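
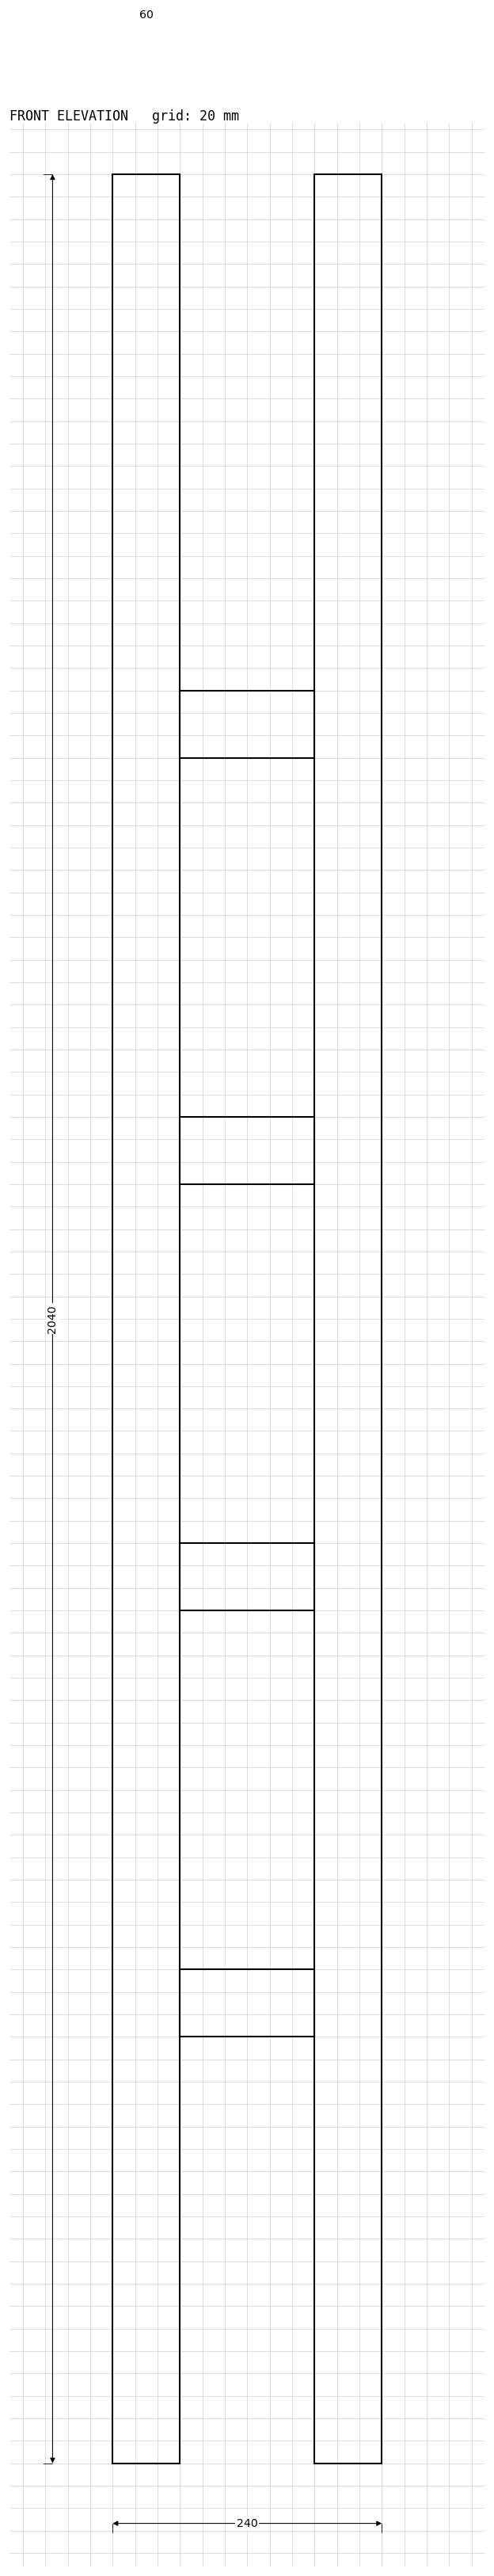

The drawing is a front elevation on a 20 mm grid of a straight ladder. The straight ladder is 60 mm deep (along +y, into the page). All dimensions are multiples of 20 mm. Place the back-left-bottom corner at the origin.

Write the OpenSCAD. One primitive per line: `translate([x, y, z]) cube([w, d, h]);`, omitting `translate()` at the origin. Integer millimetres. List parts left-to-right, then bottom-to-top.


cube([60, 60, 2040]);
translate([60, 0, 380]) cube([120, 60, 60]);
translate([60, 0, 760]) cube([120, 60, 60]);
translate([60, 0, 1140]) cube([120, 60, 60]);
translate([60, 0, 1520]) cube([120, 60, 60]);
translate([180, 0, 0]) cube([60, 60, 2040]);


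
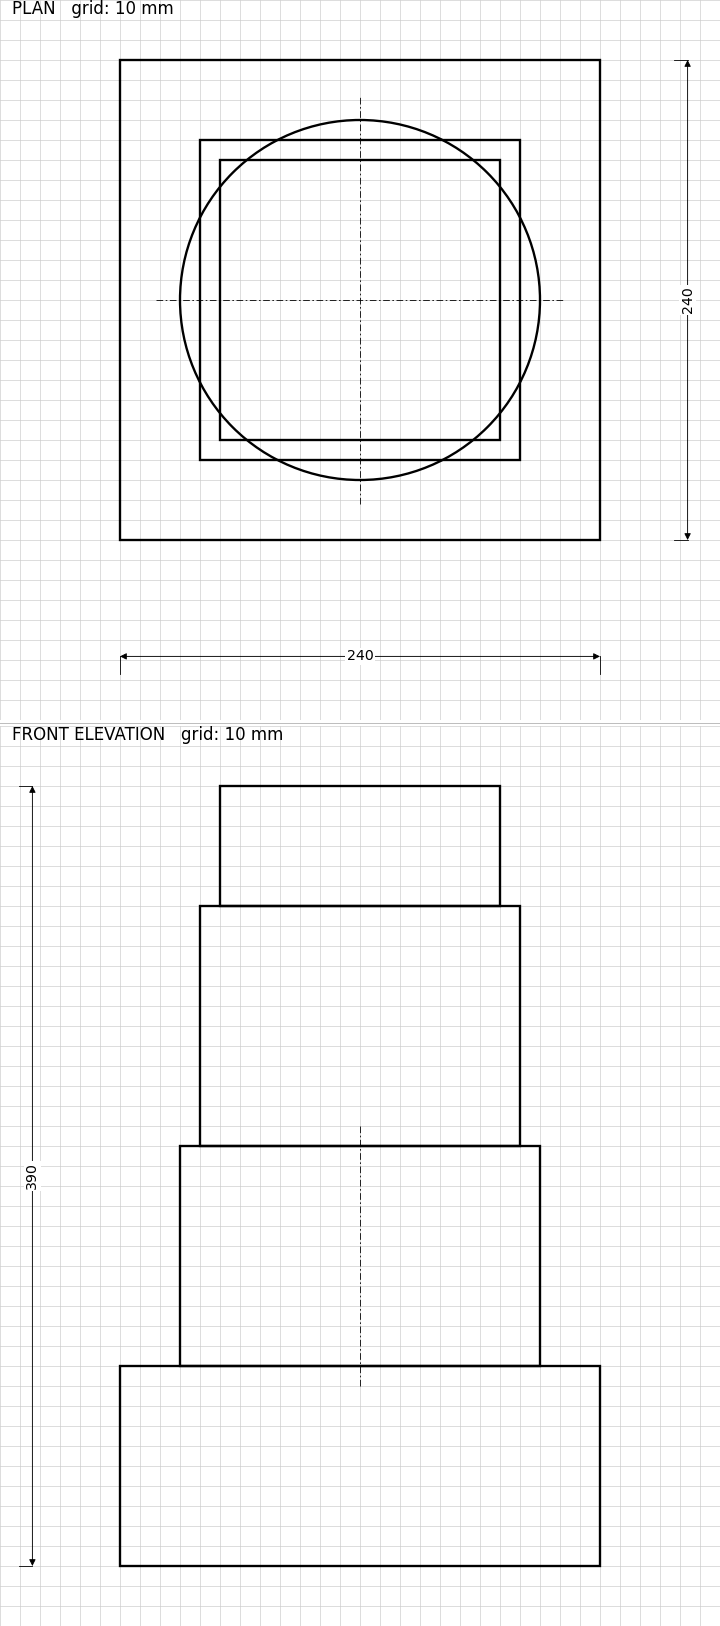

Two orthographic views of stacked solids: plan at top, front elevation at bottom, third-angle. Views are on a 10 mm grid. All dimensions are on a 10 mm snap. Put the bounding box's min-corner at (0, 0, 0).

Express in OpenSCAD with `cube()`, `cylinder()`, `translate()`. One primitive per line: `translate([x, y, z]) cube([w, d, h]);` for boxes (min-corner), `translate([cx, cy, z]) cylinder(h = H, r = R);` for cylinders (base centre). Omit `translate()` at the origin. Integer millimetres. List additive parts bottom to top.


cube([240, 240, 100]);
translate([120, 120, 100]) cylinder(h = 110, r = 90);
translate([40, 40, 210]) cube([160, 160, 120]);
translate([50, 50, 330]) cube([140, 140, 60]);


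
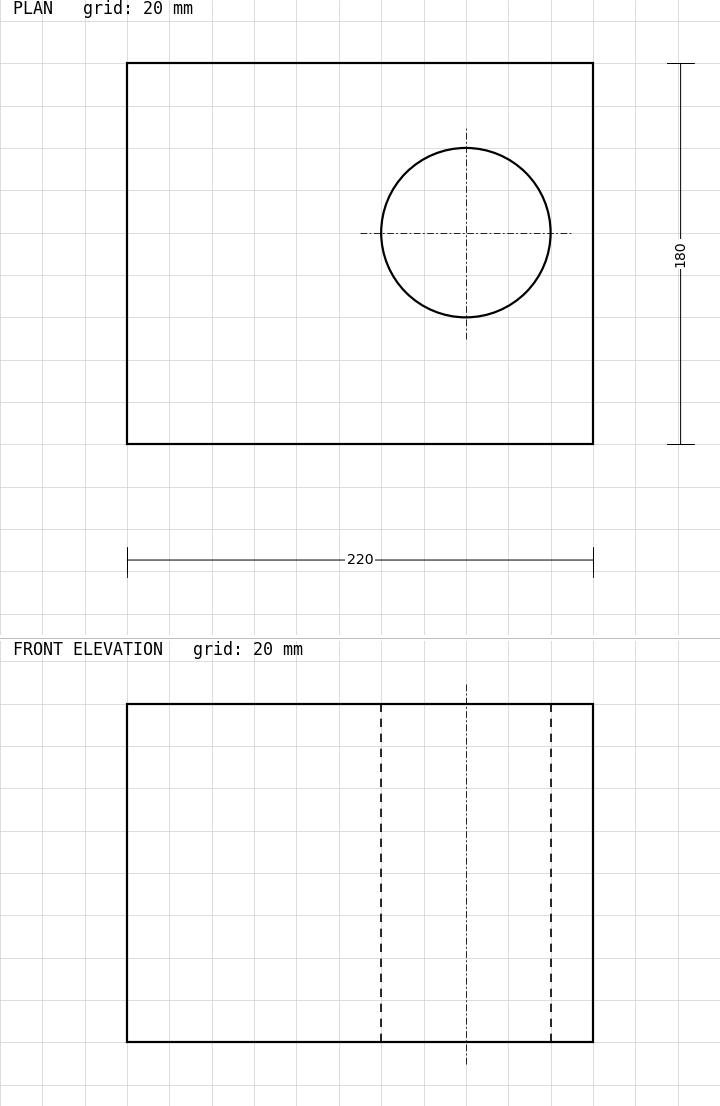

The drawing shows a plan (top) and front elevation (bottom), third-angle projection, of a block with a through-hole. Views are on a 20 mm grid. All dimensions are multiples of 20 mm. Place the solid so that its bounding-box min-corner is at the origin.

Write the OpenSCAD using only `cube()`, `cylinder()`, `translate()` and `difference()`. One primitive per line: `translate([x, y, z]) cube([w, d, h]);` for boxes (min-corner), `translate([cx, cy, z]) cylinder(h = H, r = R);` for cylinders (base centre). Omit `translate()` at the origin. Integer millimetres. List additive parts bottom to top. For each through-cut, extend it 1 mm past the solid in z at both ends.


difference() {
  cube([220, 180, 160]);
  translate([160, 100, -1]) cylinder(h = 162, r = 40);
}


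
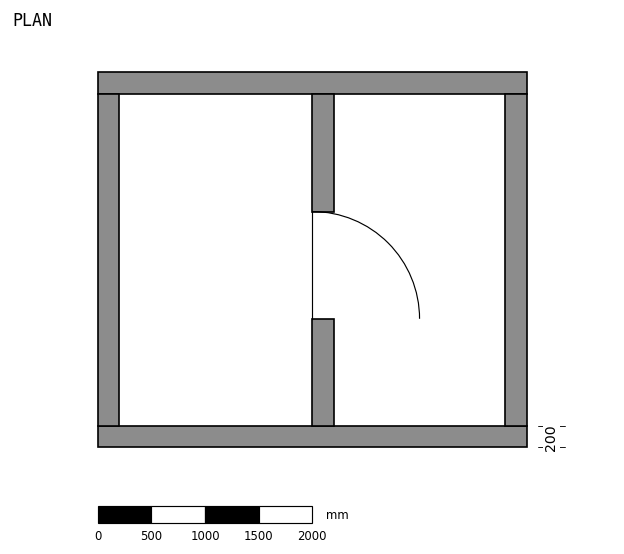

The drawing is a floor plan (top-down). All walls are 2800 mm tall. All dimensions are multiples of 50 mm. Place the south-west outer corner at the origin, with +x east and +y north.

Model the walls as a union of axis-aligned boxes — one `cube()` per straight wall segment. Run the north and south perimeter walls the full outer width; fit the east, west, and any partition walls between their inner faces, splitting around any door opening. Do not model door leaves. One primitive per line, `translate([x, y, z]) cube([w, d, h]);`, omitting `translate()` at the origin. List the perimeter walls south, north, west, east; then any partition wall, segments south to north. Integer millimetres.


cube([4000, 200, 2800]);
translate([0, 3300, 0]) cube([4000, 200, 2800]);
translate([0, 200, 0]) cube([200, 3100, 2800]);
translate([3800, 200, 0]) cube([200, 3100, 2800]);
translate([2000, 200, 0]) cube([200, 1000, 2800]);
translate([2000, 2200, 0]) cube([200, 1100, 2800]);


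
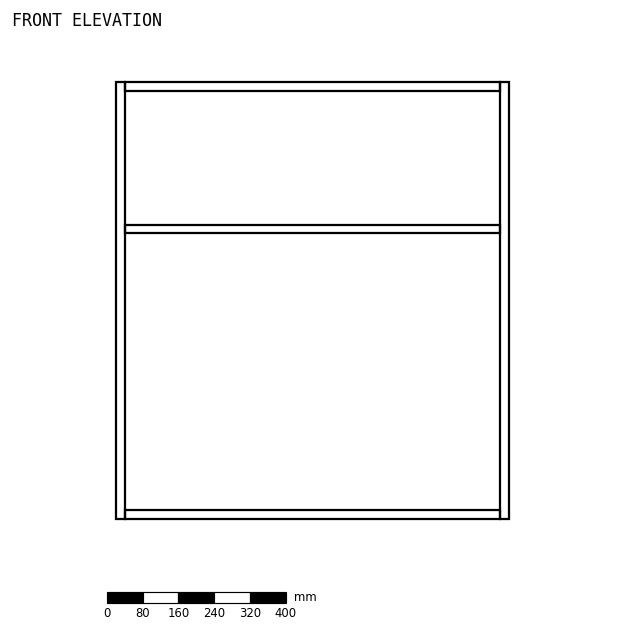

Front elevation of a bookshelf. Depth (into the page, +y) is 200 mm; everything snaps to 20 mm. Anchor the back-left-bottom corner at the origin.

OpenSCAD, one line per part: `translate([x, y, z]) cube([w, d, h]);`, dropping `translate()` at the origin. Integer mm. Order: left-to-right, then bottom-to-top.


cube([20, 200, 980]);
translate([20, 0, 0]) cube([840, 200, 20]);
translate([20, 0, 640]) cube([840, 200, 20]);
translate([20, 0, 960]) cube([840, 200, 20]);
translate([860, 0, 0]) cube([20, 200, 980]);


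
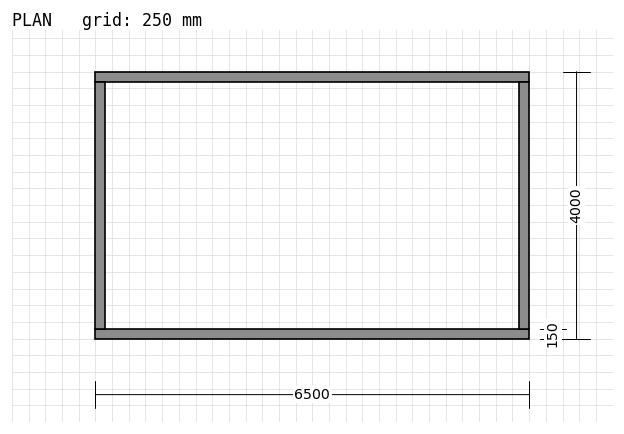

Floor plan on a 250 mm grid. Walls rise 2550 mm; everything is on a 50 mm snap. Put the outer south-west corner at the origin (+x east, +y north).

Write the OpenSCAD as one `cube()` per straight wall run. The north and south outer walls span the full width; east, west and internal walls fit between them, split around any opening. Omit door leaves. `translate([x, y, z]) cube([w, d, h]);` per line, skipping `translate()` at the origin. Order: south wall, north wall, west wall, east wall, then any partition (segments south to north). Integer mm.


cube([6500, 150, 2550]);
translate([0, 3850, 0]) cube([6500, 150, 2550]);
translate([0, 150, 0]) cube([150, 3700, 2550]);
translate([6350, 150, 0]) cube([150, 3700, 2550]);


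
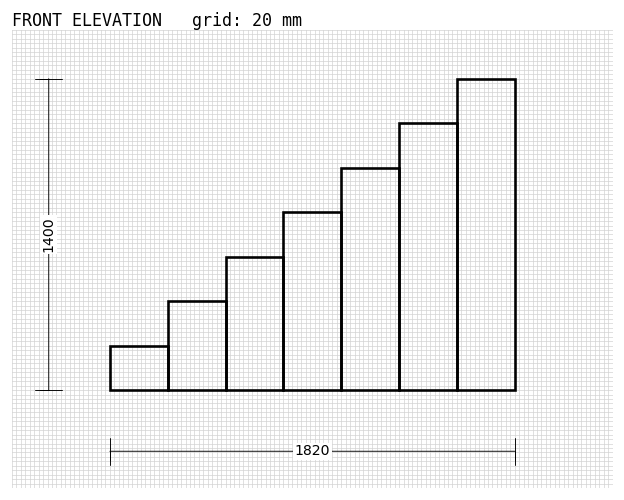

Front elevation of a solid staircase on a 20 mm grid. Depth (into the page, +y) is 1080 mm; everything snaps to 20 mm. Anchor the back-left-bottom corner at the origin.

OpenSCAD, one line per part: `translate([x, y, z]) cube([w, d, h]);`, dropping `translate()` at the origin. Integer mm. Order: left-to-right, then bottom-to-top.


cube([260, 1080, 200]);
translate([260, 0, 0]) cube([260, 1080, 400]);
translate([520, 0, 0]) cube([260, 1080, 600]);
translate([780, 0, 0]) cube([260, 1080, 800]);
translate([1040, 0, 0]) cube([260, 1080, 1000]);
translate([1300, 0, 0]) cube([260, 1080, 1200]);
translate([1560, 0, 0]) cube([260, 1080, 1400]);


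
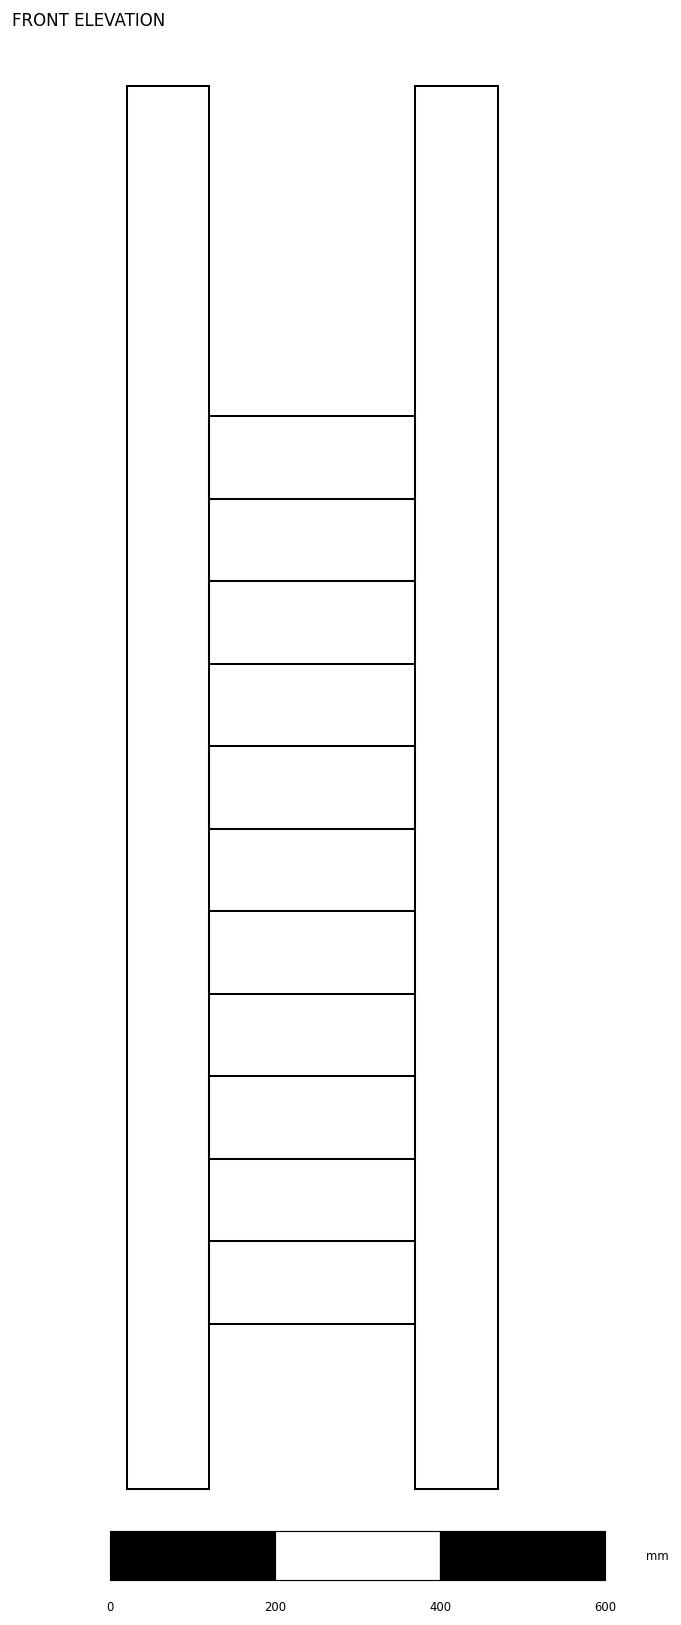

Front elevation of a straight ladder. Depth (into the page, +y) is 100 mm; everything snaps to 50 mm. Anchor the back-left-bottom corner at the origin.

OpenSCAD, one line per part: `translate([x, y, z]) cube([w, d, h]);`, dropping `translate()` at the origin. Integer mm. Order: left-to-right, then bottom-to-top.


cube([100, 100, 1700]);
translate([100, 0, 200]) cube([250, 100, 100]);
translate([100, 0, 400]) cube([250, 100, 100]);
translate([100, 0, 600]) cube([250, 100, 100]);
translate([100, 0, 800]) cube([250, 100, 100]);
translate([100, 0, 1000]) cube([250, 100, 100]);
translate([100, 0, 1200]) cube([250, 100, 100]);
translate([350, 0, 0]) cube([100, 100, 1700]);


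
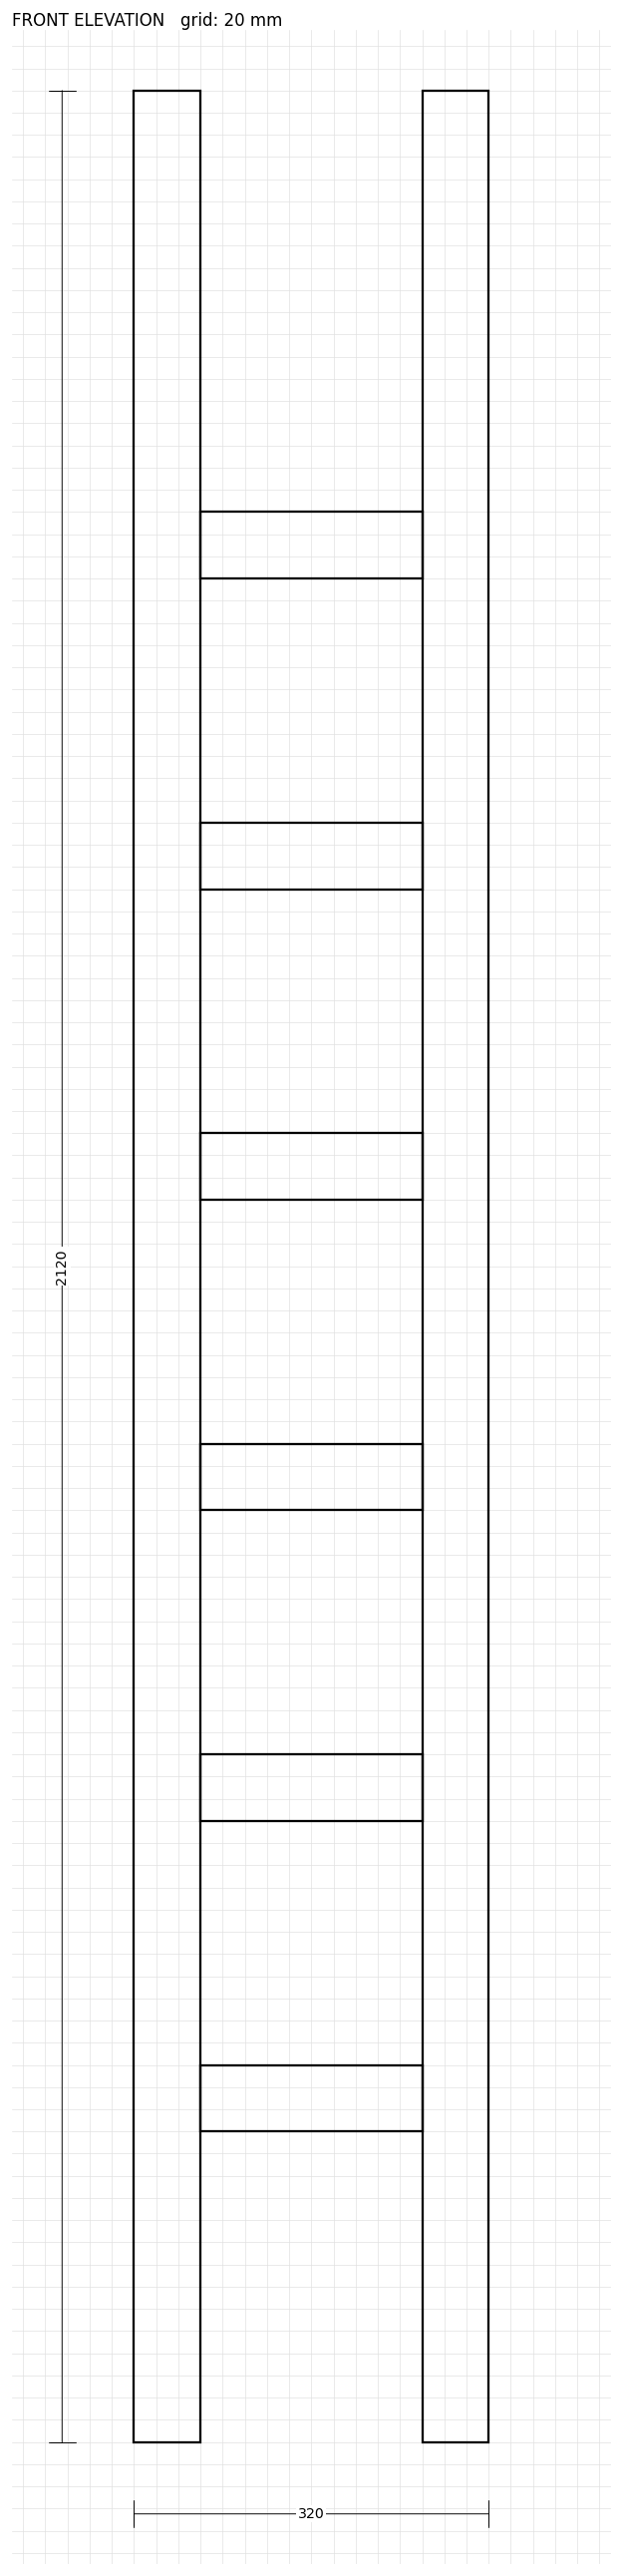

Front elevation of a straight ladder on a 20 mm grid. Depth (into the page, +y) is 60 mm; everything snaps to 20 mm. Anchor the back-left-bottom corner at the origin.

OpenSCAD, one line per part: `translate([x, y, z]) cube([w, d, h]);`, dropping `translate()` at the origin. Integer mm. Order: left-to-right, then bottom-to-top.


cube([60, 60, 2120]);
translate([60, 0, 280]) cube([200, 60, 60]);
translate([60, 0, 560]) cube([200, 60, 60]);
translate([60, 0, 840]) cube([200, 60, 60]);
translate([60, 0, 1120]) cube([200, 60, 60]);
translate([60, 0, 1400]) cube([200, 60, 60]);
translate([60, 0, 1680]) cube([200, 60, 60]);
translate([260, 0, 0]) cube([60, 60, 2120]);


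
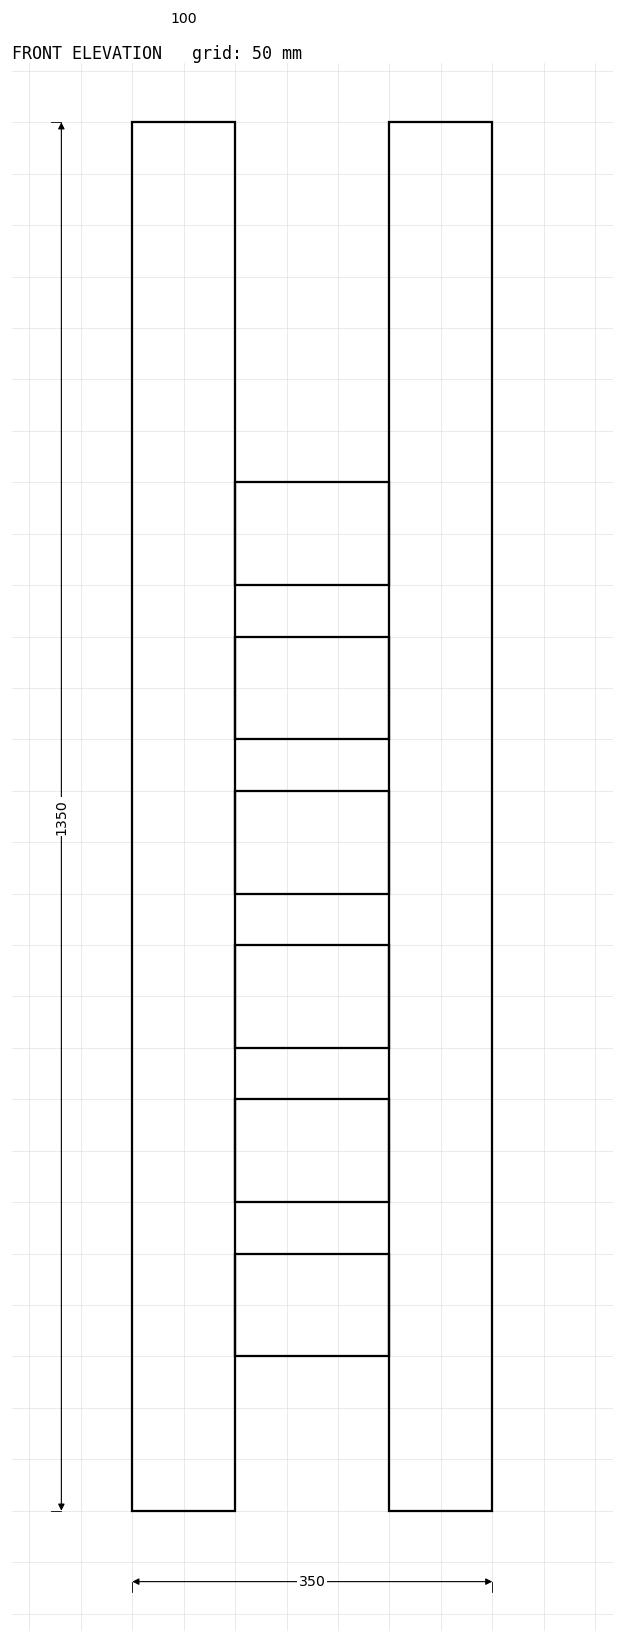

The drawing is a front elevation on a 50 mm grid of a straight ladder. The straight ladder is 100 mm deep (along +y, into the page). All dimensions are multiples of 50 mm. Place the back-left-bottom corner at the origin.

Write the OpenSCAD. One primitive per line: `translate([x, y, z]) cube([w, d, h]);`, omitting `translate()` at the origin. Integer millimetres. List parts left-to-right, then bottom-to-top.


cube([100, 100, 1350]);
translate([100, 0, 150]) cube([150, 100, 100]);
translate([100, 0, 300]) cube([150, 100, 100]);
translate([100, 0, 450]) cube([150, 100, 100]);
translate([100, 0, 600]) cube([150, 100, 100]);
translate([100, 0, 750]) cube([150, 100, 100]);
translate([100, 0, 900]) cube([150, 100, 100]);
translate([250, 0, 0]) cube([100, 100, 1350]);


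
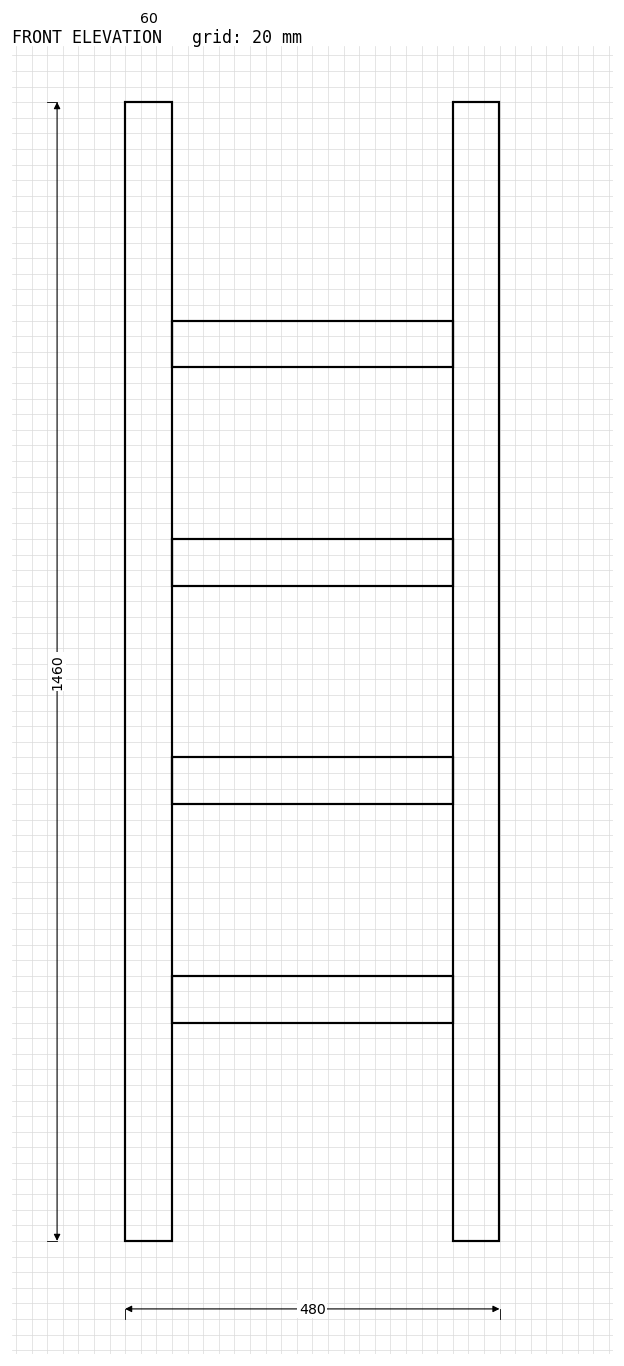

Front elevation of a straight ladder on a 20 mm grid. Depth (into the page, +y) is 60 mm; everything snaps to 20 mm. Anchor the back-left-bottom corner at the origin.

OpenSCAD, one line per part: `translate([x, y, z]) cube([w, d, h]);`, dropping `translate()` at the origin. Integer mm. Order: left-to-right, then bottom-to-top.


cube([60, 60, 1460]);
translate([60, 0, 280]) cube([360, 60, 60]);
translate([60, 0, 560]) cube([360, 60, 60]);
translate([60, 0, 840]) cube([360, 60, 60]);
translate([60, 0, 1120]) cube([360, 60, 60]);
translate([420, 0, 0]) cube([60, 60, 1460]);


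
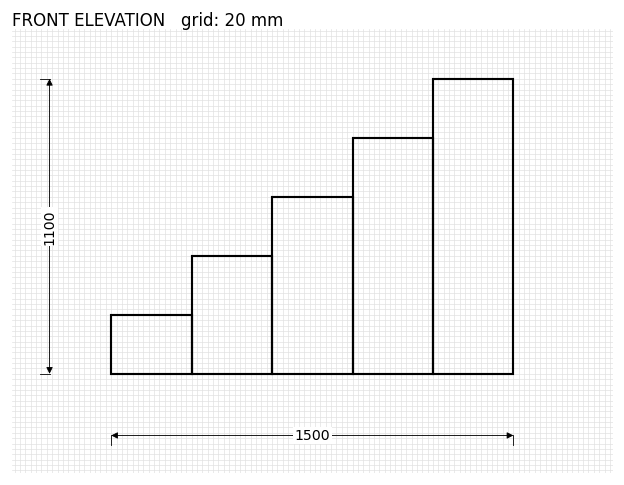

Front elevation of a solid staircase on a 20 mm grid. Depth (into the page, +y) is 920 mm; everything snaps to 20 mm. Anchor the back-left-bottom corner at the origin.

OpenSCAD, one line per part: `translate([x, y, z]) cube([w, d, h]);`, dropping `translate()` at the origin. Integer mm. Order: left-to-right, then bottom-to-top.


cube([300, 920, 220]);
translate([300, 0, 0]) cube([300, 920, 440]);
translate([600, 0, 0]) cube([300, 920, 660]);
translate([900, 0, 0]) cube([300, 920, 880]);
translate([1200, 0, 0]) cube([300, 920, 1100]);


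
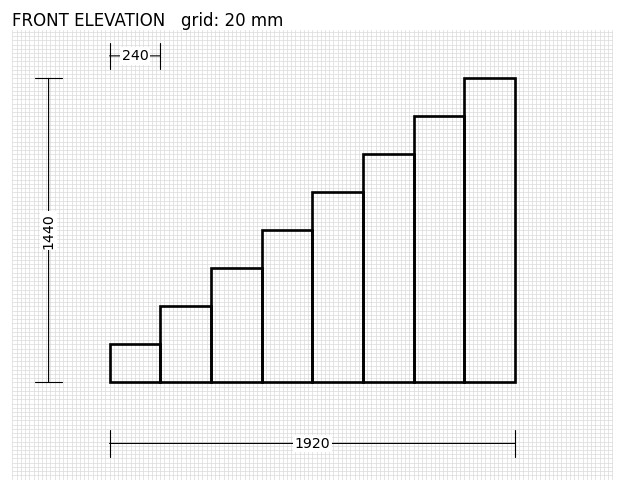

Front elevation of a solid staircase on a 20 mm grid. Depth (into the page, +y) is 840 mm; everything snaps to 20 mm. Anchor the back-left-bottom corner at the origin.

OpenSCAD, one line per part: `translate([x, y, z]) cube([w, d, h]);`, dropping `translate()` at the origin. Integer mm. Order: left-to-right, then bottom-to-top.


cube([240, 840, 180]);
translate([240, 0, 0]) cube([240, 840, 360]);
translate([480, 0, 0]) cube([240, 840, 540]);
translate([720, 0, 0]) cube([240, 840, 720]);
translate([960, 0, 0]) cube([240, 840, 900]);
translate([1200, 0, 0]) cube([240, 840, 1080]);
translate([1440, 0, 0]) cube([240, 840, 1260]);
translate([1680, 0, 0]) cube([240, 840, 1440]);


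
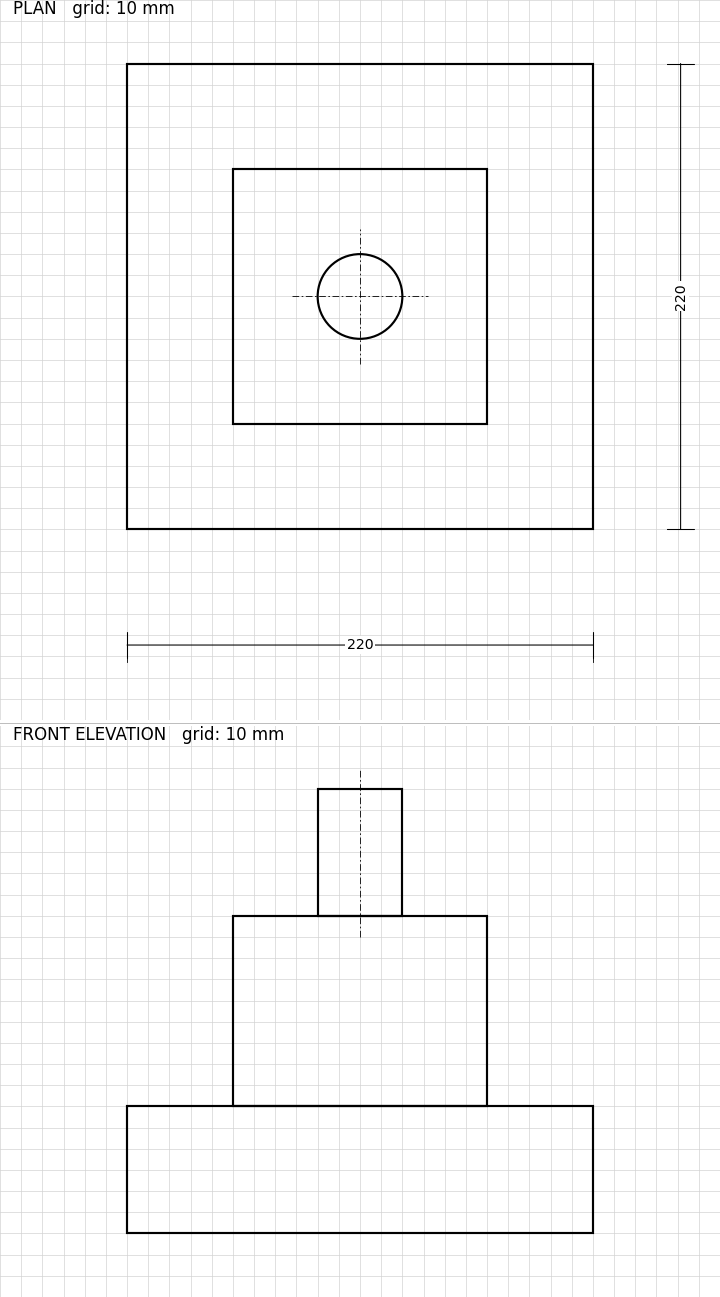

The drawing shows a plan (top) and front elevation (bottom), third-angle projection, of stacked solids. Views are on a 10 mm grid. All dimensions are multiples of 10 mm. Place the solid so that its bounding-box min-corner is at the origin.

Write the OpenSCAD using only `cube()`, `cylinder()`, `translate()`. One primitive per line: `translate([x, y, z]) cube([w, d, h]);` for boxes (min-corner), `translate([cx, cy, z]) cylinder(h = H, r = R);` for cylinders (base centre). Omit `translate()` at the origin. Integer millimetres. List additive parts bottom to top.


cube([220, 220, 60]);
translate([50, 50, 60]) cube([120, 120, 90]);
translate([110, 110, 150]) cylinder(h = 60, r = 20);


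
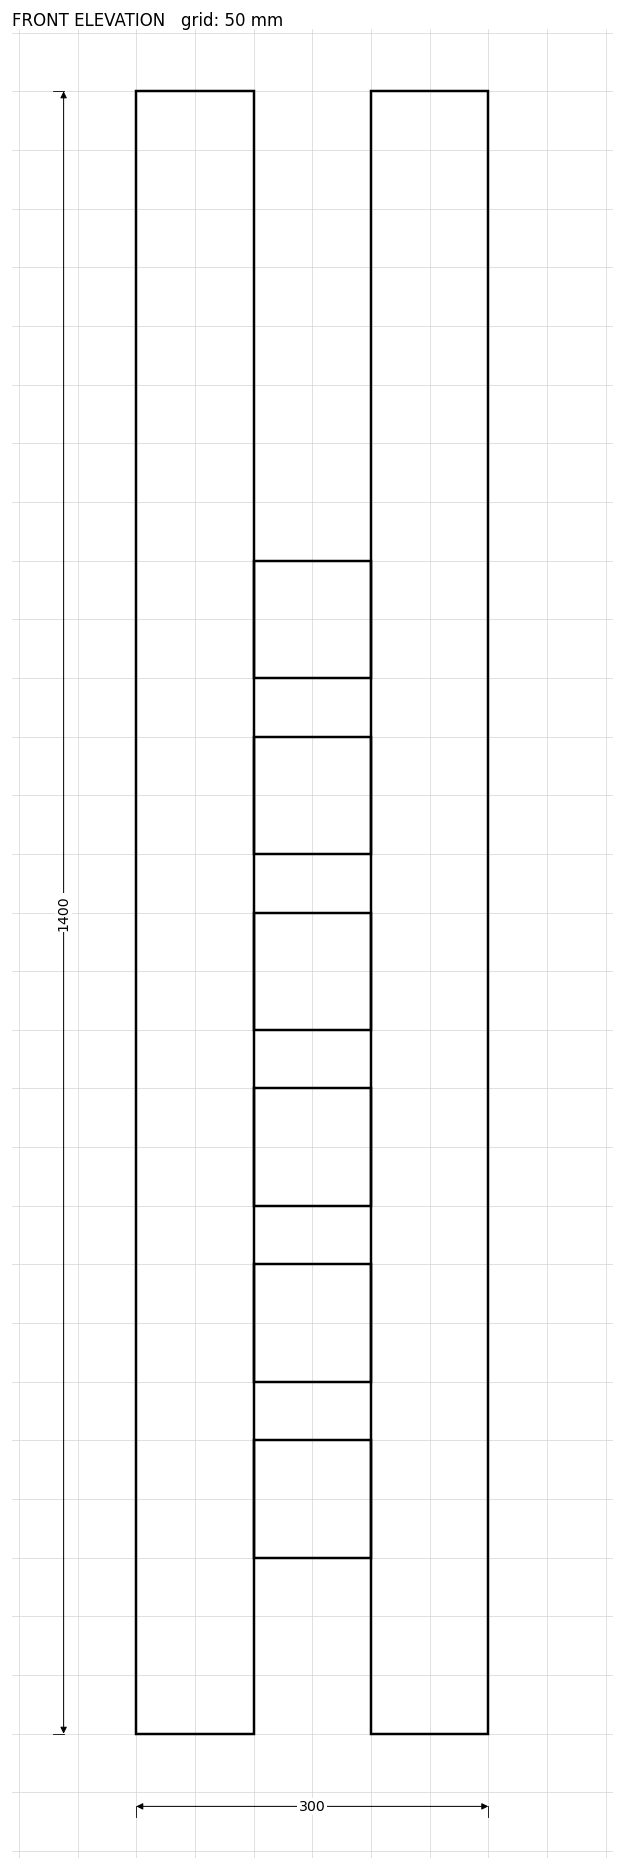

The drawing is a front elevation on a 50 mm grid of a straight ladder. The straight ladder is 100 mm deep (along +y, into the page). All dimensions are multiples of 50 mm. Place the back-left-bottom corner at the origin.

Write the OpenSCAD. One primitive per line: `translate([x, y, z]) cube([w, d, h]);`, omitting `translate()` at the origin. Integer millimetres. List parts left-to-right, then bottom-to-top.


cube([100, 100, 1400]);
translate([100, 0, 150]) cube([100, 100, 100]);
translate([100, 0, 300]) cube([100, 100, 100]);
translate([100, 0, 450]) cube([100, 100, 100]);
translate([100, 0, 600]) cube([100, 100, 100]);
translate([100, 0, 750]) cube([100, 100, 100]);
translate([100, 0, 900]) cube([100, 100, 100]);
translate([200, 0, 0]) cube([100, 100, 1400]);


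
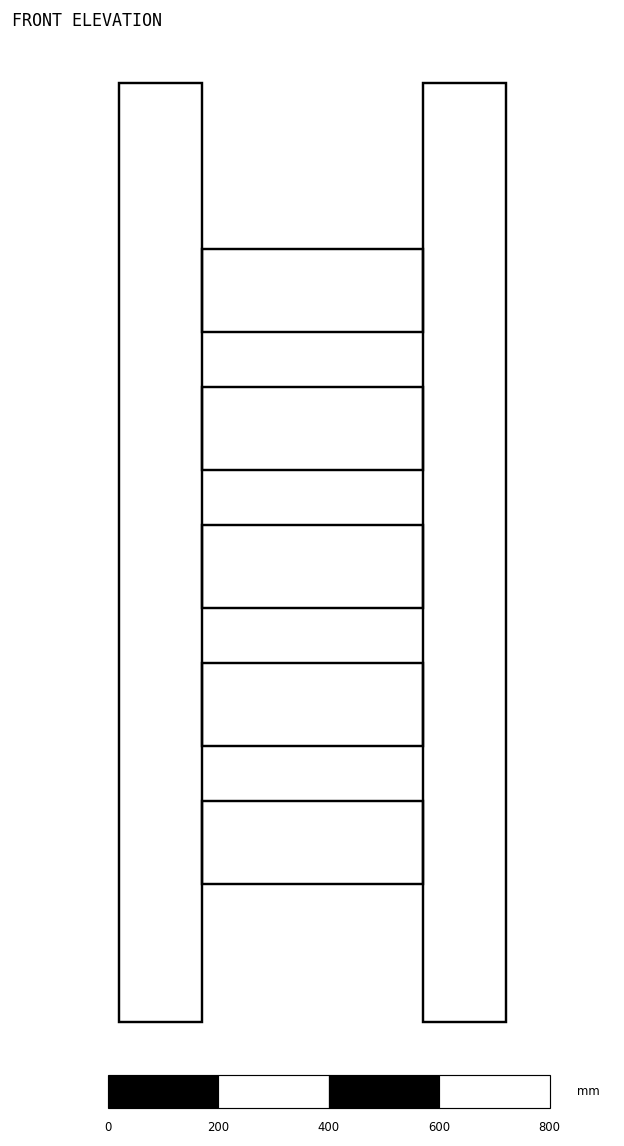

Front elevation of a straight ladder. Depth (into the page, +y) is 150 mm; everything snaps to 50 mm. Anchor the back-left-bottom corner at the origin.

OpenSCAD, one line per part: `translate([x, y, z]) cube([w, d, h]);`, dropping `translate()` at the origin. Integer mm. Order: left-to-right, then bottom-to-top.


cube([150, 150, 1700]);
translate([150, 0, 250]) cube([400, 150, 150]);
translate([150, 0, 500]) cube([400, 150, 150]);
translate([150, 0, 750]) cube([400, 150, 150]);
translate([150, 0, 1000]) cube([400, 150, 150]);
translate([150, 0, 1250]) cube([400, 150, 150]);
translate([550, 0, 0]) cube([150, 150, 1700]);


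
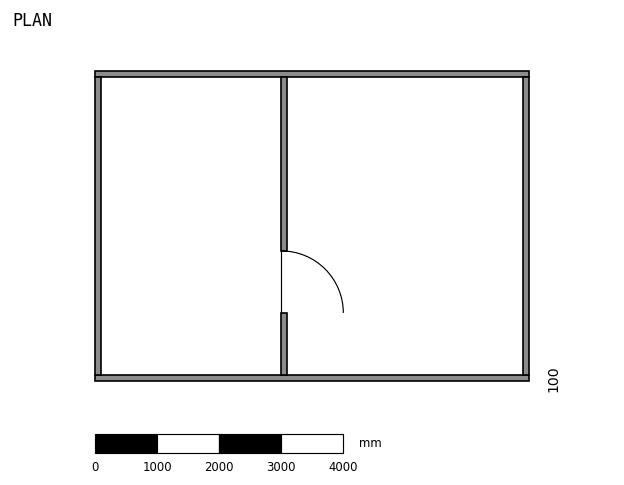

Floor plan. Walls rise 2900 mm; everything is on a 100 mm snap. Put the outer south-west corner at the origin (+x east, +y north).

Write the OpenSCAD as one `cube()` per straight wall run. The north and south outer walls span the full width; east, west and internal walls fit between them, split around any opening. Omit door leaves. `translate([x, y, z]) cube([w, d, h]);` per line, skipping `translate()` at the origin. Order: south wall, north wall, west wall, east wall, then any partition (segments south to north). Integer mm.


cube([7000, 100, 2900]);
translate([0, 4900, 0]) cube([7000, 100, 2900]);
translate([0, 100, 0]) cube([100, 4800, 2900]);
translate([6900, 100, 0]) cube([100, 4800, 2900]);
translate([3000, 100, 0]) cube([100, 1000, 2900]);
translate([3000, 2100, 0]) cube([100, 2800, 2900]);


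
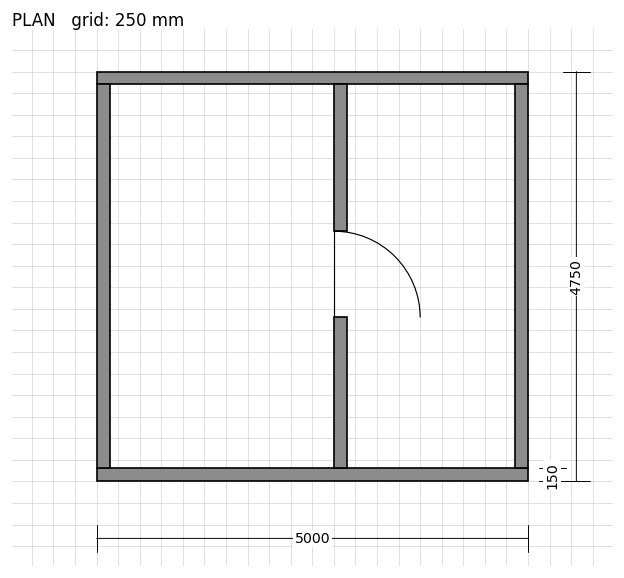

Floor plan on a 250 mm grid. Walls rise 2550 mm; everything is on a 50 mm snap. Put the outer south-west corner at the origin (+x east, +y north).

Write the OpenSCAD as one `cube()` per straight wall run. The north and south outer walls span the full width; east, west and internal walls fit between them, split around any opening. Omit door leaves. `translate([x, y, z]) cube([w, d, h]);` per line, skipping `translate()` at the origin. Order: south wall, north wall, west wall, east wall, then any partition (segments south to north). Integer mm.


cube([5000, 150, 2550]);
translate([0, 4600, 0]) cube([5000, 150, 2550]);
translate([0, 150, 0]) cube([150, 4450, 2550]);
translate([4850, 150, 0]) cube([150, 4450, 2550]);
translate([2750, 150, 0]) cube([150, 1750, 2550]);
translate([2750, 2900, 0]) cube([150, 1700, 2550]);


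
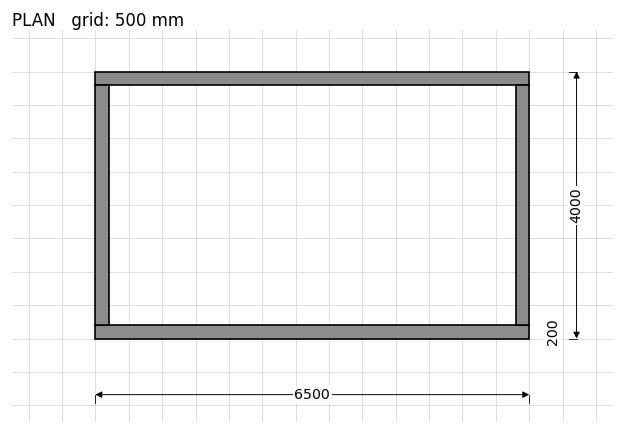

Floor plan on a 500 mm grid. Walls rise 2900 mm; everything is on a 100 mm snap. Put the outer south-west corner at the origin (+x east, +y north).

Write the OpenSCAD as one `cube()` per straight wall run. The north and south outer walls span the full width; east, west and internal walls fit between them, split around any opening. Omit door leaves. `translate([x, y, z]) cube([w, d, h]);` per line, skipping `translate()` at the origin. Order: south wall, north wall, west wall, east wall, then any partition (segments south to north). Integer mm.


cube([6500, 200, 2900]);
translate([0, 3800, 0]) cube([6500, 200, 2900]);
translate([0, 200, 0]) cube([200, 3600, 2900]);
translate([6300, 200, 0]) cube([200, 3600, 2900]);


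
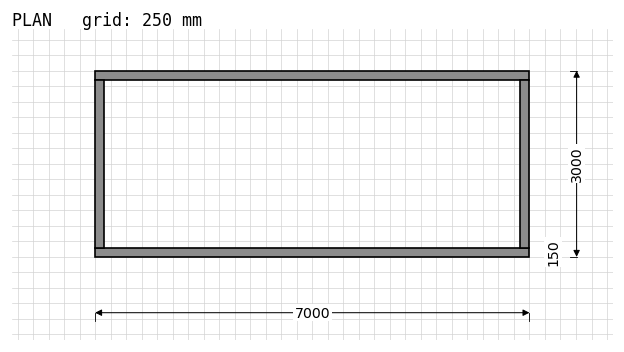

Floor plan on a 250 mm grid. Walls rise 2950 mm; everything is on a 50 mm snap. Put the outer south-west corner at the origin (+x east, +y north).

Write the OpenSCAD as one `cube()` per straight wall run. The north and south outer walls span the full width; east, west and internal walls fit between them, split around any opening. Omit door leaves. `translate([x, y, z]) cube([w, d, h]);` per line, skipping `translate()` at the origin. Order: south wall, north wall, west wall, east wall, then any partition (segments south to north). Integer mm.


cube([7000, 150, 2950]);
translate([0, 2850, 0]) cube([7000, 150, 2950]);
translate([0, 150, 0]) cube([150, 2700, 2950]);
translate([6850, 150, 0]) cube([150, 2700, 2950]);


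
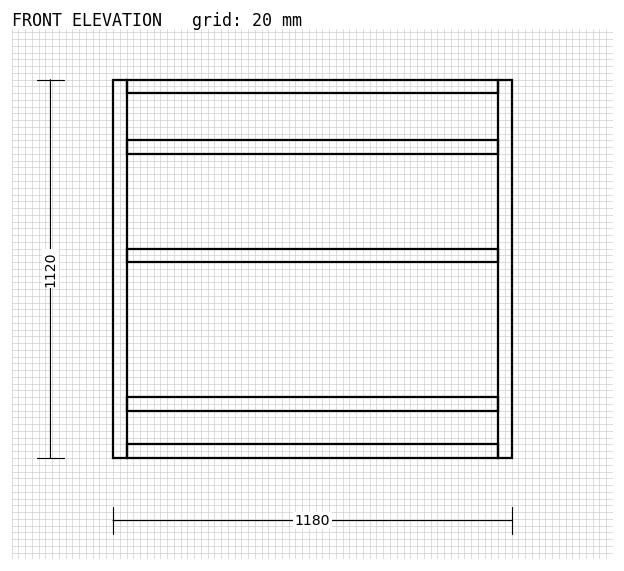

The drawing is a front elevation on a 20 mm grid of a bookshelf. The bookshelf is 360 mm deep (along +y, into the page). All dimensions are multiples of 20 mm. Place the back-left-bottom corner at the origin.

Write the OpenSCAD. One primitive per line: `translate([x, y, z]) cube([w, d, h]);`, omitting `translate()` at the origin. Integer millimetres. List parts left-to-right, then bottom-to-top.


cube([40, 360, 1120]);
translate([40, 0, 0]) cube([1100, 360, 40]);
translate([40, 0, 140]) cube([1100, 360, 40]);
translate([40, 0, 580]) cube([1100, 360, 40]);
translate([40, 0, 900]) cube([1100, 360, 40]);
translate([40, 0, 1080]) cube([1100, 360, 40]);
translate([1140, 0, 0]) cube([40, 360, 1120]);


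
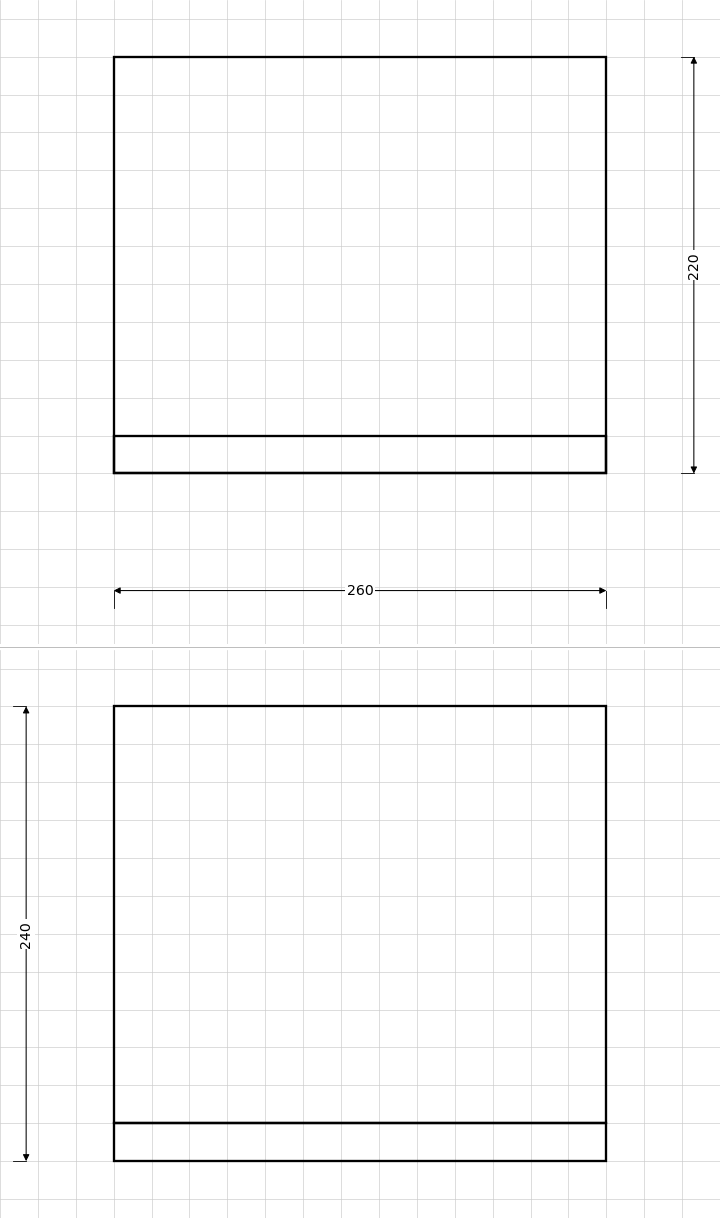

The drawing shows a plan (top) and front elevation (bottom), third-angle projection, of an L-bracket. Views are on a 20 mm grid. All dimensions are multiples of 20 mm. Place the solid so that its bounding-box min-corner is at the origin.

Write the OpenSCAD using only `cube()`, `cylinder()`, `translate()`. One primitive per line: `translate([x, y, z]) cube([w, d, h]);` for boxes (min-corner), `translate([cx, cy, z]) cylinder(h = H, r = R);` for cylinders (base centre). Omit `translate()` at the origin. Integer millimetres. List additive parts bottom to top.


cube([260, 220, 20]);
translate([0, 0, 20]) cube([260, 20, 220]);


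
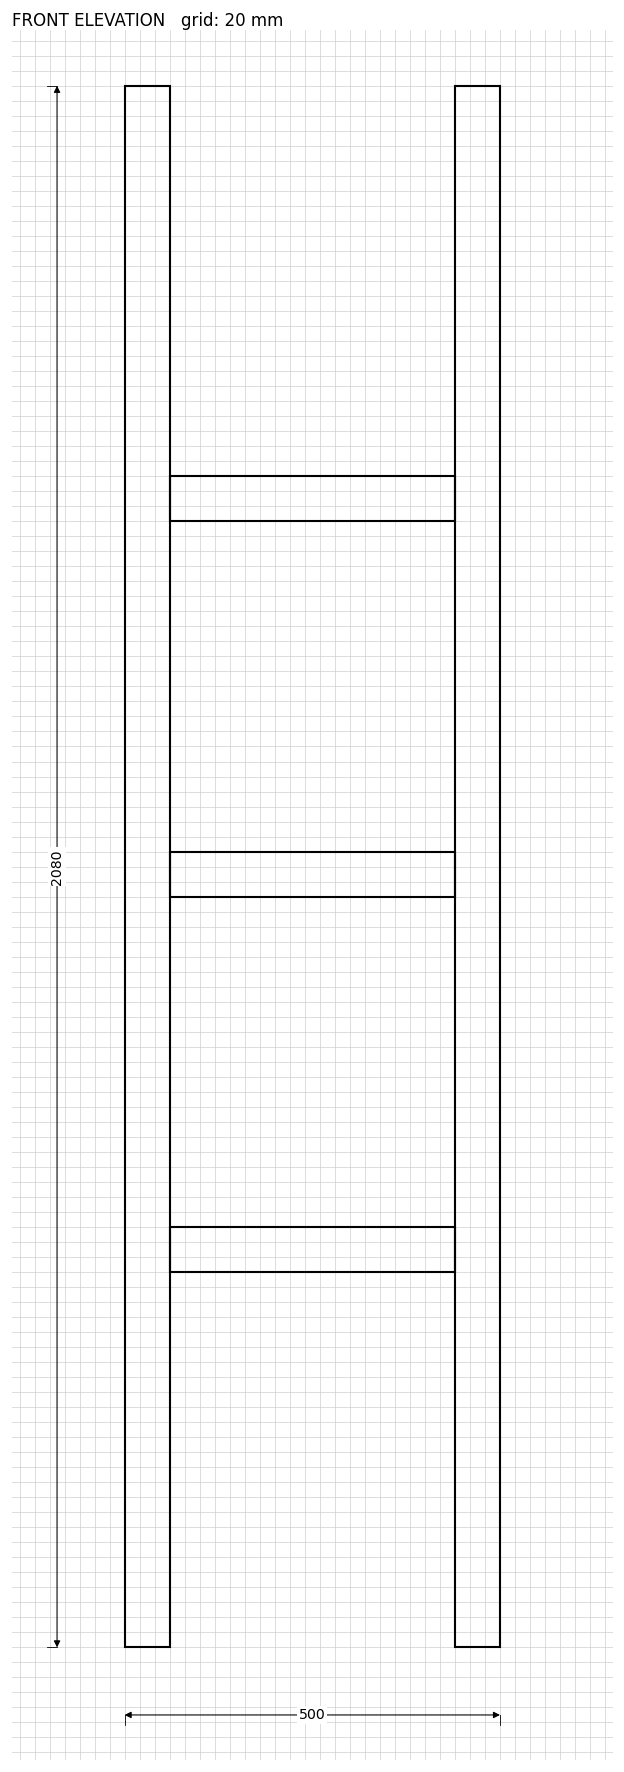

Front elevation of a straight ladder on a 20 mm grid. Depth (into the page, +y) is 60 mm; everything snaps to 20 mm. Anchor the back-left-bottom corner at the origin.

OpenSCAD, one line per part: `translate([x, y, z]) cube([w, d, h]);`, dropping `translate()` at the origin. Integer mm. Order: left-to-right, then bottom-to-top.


cube([60, 60, 2080]);
translate([60, 0, 500]) cube([380, 60, 60]);
translate([60, 0, 1000]) cube([380, 60, 60]);
translate([60, 0, 1500]) cube([380, 60, 60]);
translate([440, 0, 0]) cube([60, 60, 2080]);


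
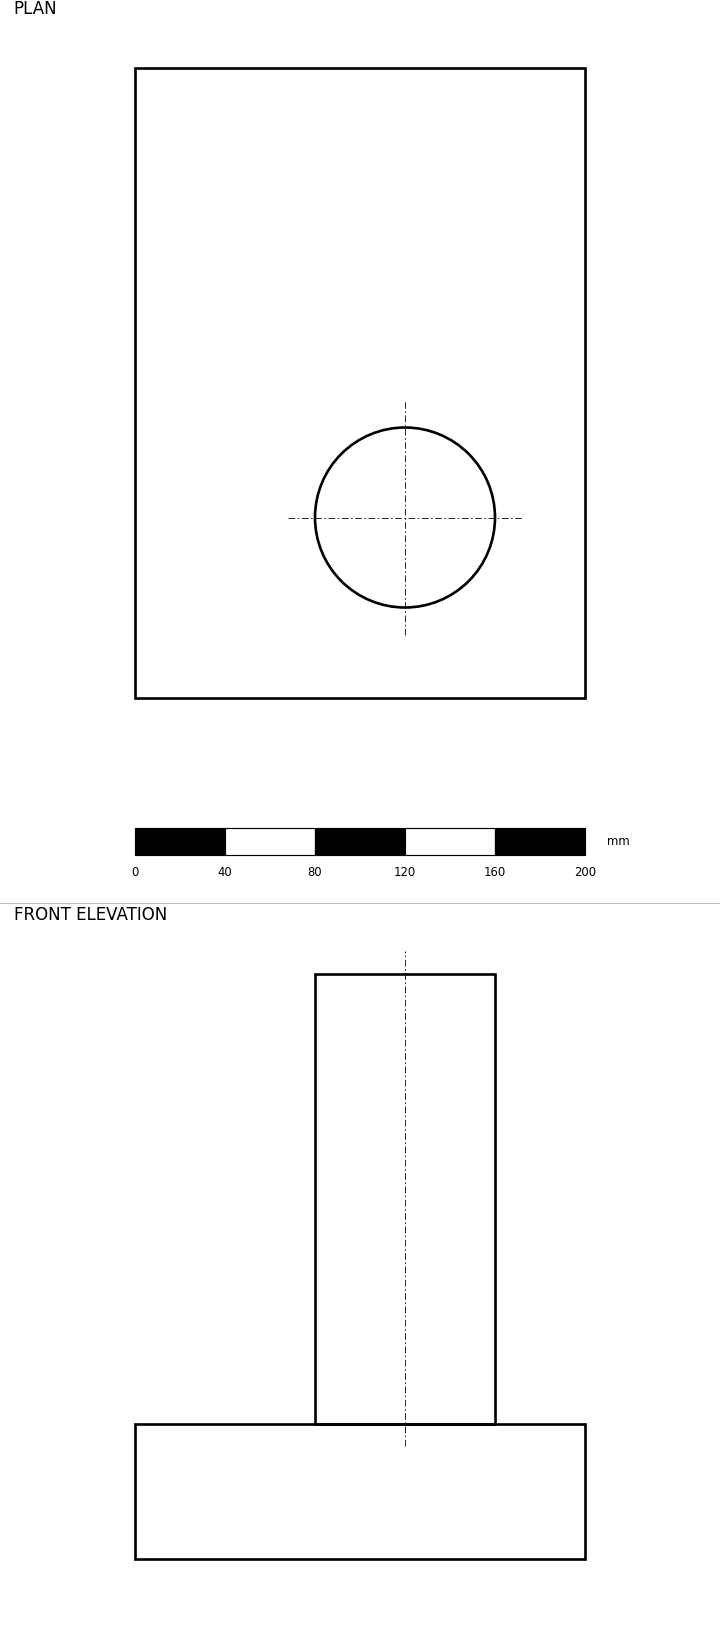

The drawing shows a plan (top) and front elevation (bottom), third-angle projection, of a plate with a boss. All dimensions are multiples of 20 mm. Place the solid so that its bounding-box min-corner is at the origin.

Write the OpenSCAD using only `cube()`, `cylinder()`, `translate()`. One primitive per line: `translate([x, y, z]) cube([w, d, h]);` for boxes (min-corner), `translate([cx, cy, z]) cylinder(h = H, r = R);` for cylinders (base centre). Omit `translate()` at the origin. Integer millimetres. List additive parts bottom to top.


cube([200, 280, 60]);
translate([120, 80, 60]) cylinder(h = 200, r = 40);


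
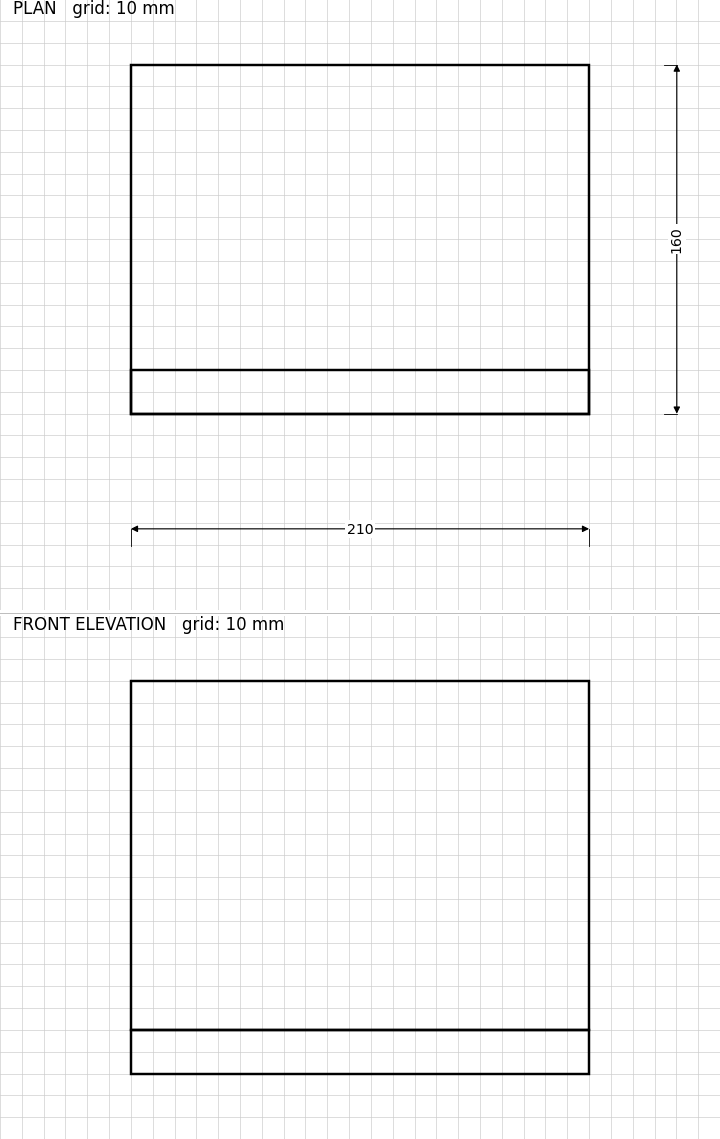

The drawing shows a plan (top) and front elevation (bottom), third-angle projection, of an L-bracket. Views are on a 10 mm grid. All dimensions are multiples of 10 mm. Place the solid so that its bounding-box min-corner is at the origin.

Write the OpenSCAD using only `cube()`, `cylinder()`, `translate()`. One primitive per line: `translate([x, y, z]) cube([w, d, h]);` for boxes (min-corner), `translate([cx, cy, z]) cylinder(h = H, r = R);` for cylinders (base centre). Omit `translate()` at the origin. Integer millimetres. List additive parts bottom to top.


cube([210, 160, 20]);
translate([0, 0, 20]) cube([210, 20, 160]);


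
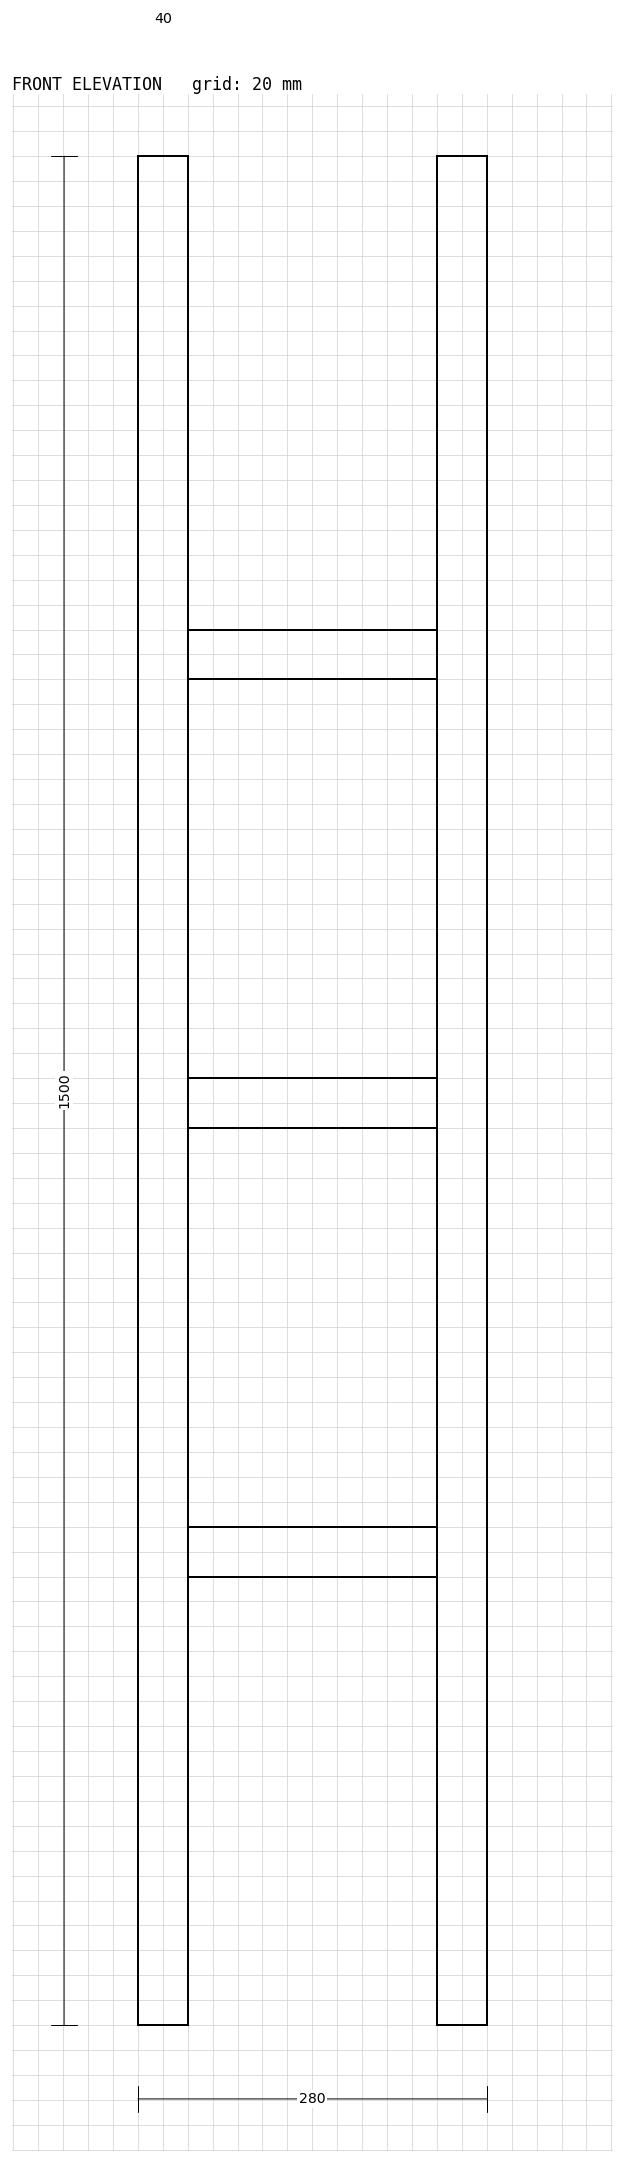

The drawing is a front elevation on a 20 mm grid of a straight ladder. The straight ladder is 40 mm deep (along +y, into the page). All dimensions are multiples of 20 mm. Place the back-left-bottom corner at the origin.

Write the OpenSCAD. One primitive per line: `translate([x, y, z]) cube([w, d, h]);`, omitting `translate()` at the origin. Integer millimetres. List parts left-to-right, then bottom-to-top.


cube([40, 40, 1500]);
translate([40, 0, 360]) cube([200, 40, 40]);
translate([40, 0, 720]) cube([200, 40, 40]);
translate([40, 0, 1080]) cube([200, 40, 40]);
translate([240, 0, 0]) cube([40, 40, 1500]);


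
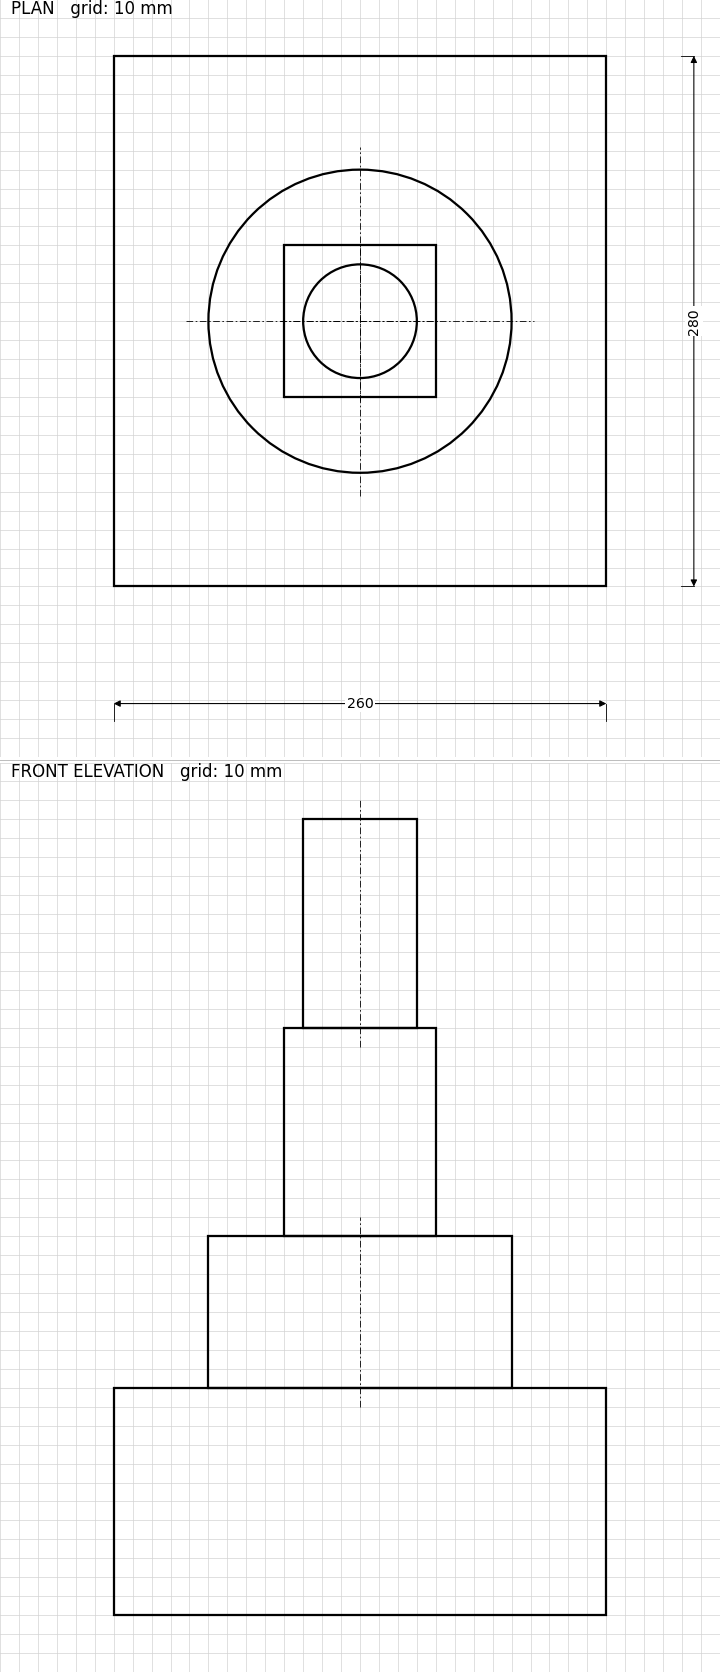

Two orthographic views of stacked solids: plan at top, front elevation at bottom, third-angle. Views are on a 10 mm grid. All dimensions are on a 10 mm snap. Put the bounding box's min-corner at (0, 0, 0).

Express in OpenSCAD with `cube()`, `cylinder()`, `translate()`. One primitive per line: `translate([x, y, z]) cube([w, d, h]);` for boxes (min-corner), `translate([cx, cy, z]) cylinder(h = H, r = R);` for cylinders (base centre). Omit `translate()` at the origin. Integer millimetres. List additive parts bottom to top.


cube([260, 280, 120]);
translate([130, 140, 120]) cylinder(h = 80, r = 80);
translate([90, 100, 200]) cube([80, 80, 110]);
translate([130, 140, 310]) cylinder(h = 110, r = 30);


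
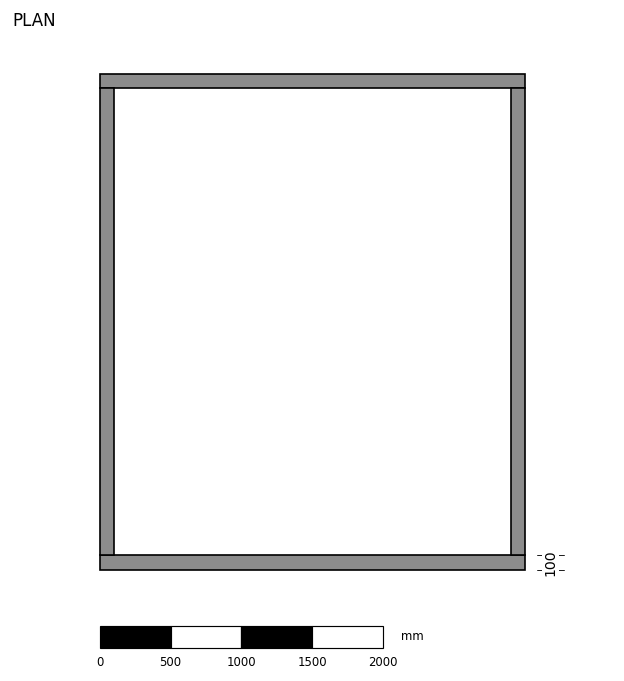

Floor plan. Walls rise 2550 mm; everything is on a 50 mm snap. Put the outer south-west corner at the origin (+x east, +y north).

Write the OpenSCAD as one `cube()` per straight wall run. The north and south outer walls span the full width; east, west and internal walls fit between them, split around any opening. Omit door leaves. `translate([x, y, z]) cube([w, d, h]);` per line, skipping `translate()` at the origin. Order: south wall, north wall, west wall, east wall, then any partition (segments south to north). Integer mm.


cube([3000, 100, 2550]);
translate([0, 3400, 0]) cube([3000, 100, 2550]);
translate([0, 100, 0]) cube([100, 3300, 2550]);
translate([2900, 100, 0]) cube([100, 3300, 2550]);


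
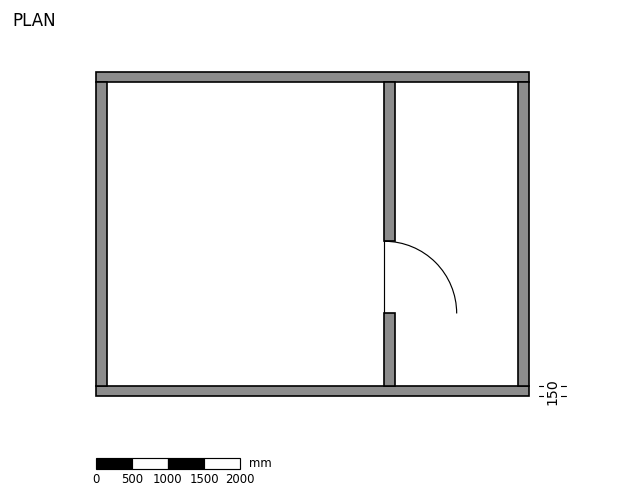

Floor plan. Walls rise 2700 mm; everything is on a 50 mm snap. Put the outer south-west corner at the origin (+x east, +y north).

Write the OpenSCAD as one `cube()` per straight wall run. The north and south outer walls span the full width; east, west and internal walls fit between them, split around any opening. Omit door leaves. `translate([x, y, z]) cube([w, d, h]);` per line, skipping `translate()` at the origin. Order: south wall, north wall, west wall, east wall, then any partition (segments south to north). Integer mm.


cube([6000, 150, 2700]);
translate([0, 4350, 0]) cube([6000, 150, 2700]);
translate([0, 150, 0]) cube([150, 4200, 2700]);
translate([5850, 150, 0]) cube([150, 4200, 2700]);
translate([4000, 150, 0]) cube([150, 1000, 2700]);
translate([4000, 2150, 0]) cube([150, 2200, 2700]);


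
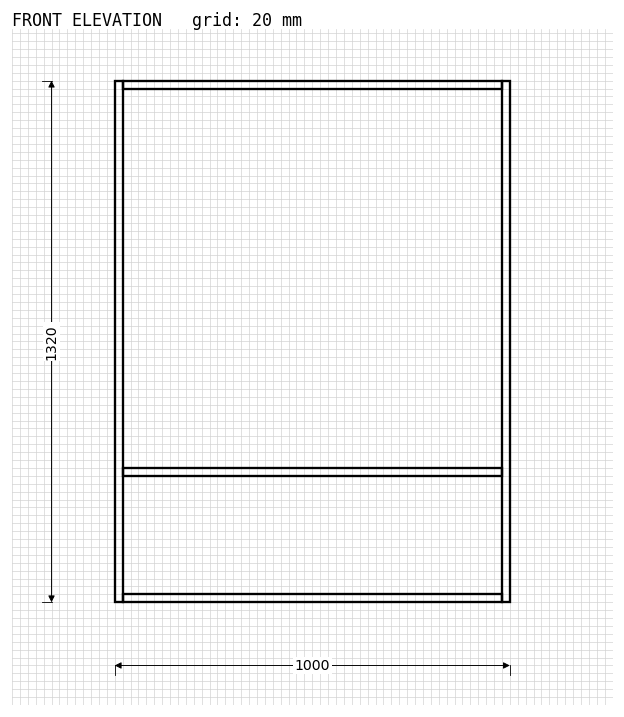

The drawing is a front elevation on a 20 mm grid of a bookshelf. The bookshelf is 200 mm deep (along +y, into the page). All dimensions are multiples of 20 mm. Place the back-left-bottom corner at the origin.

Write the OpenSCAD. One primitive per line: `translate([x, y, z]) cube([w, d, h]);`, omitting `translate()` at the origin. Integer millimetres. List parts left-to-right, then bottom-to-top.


cube([20, 200, 1320]);
translate([20, 0, 0]) cube([960, 200, 20]);
translate([20, 0, 320]) cube([960, 200, 20]);
translate([20, 0, 1300]) cube([960, 200, 20]);
translate([980, 0, 0]) cube([20, 200, 1320]);


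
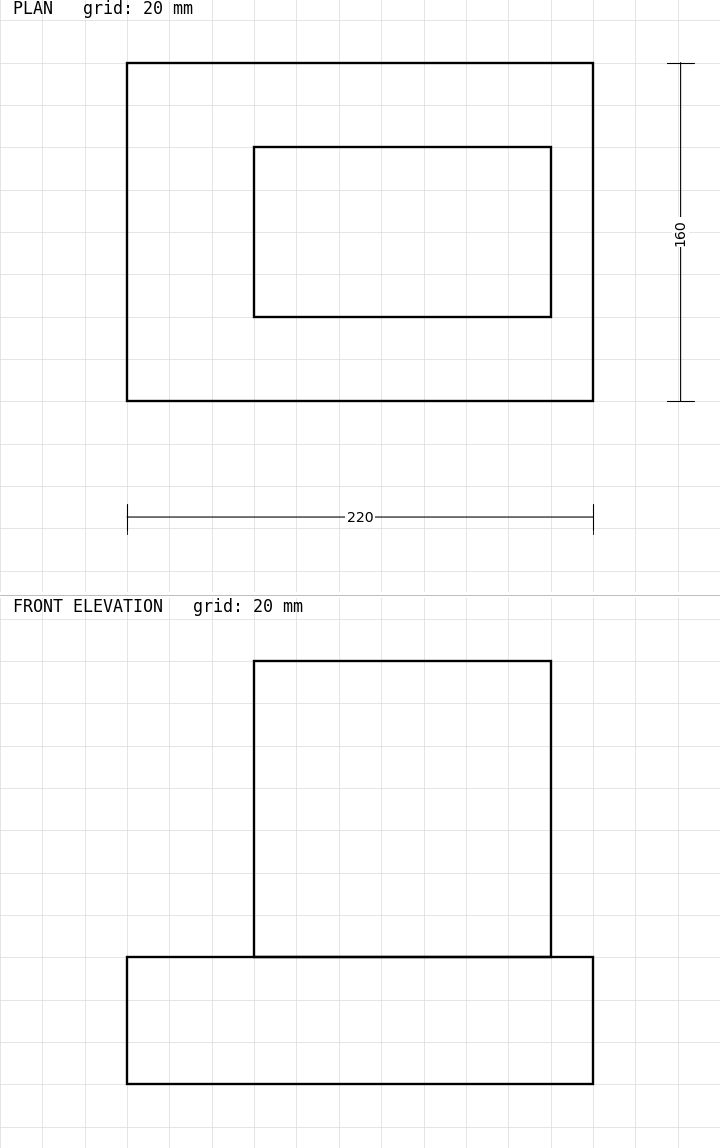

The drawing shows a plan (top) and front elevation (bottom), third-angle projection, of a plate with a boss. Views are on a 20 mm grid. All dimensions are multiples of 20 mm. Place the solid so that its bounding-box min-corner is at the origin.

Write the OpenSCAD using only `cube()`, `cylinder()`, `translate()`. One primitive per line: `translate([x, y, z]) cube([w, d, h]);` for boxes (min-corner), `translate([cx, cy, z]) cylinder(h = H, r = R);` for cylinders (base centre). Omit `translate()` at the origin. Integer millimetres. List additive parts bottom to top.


cube([220, 160, 60]);
translate([60, 40, 60]) cube([140, 80, 140]);


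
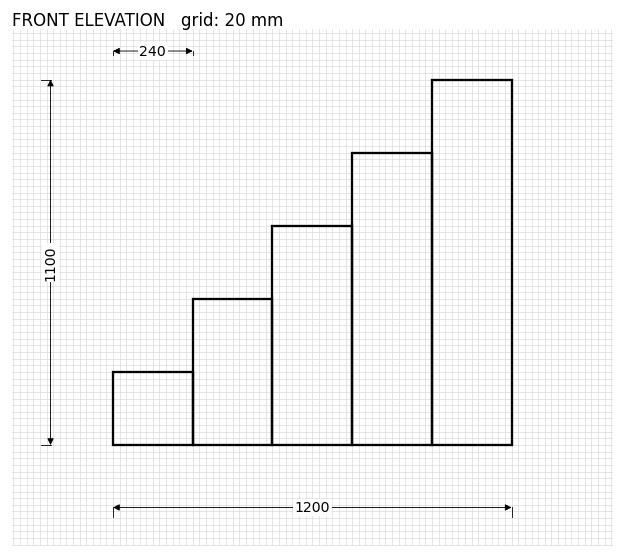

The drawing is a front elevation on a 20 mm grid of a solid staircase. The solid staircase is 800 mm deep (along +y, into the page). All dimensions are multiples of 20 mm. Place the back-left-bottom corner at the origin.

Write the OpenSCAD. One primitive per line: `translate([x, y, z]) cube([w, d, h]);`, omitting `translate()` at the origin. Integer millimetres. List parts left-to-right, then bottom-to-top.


cube([240, 800, 220]);
translate([240, 0, 0]) cube([240, 800, 440]);
translate([480, 0, 0]) cube([240, 800, 660]);
translate([720, 0, 0]) cube([240, 800, 880]);
translate([960, 0, 0]) cube([240, 800, 1100]);
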